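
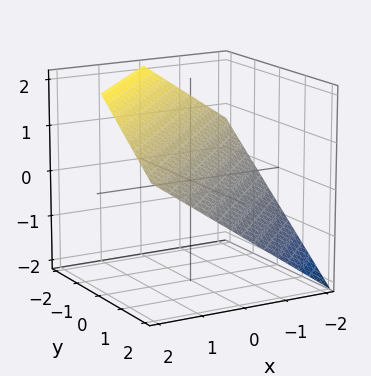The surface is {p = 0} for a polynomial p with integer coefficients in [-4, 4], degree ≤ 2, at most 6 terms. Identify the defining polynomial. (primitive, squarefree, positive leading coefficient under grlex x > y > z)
The degree is 1 — the surface is flat (a plane).
From the visible intercepts: one x-axis crossing is at x = -1; it crosses the y-axis at the gridline y = 1.
The integer polynomial consistent with all of this is the stated p.

2*x - 2*y - 3*z + 2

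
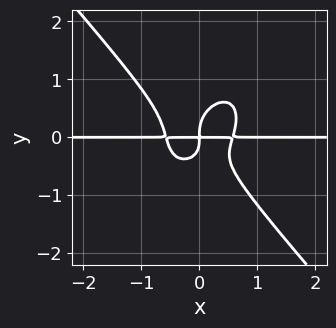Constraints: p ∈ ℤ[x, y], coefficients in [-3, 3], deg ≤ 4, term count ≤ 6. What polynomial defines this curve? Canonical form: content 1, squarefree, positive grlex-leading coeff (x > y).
deg p = 4.
Reading off the gridlines: every point of the x-axis in the box is on the curve.
Putting this together gives p.

3*x^3*y + 2*y^4 - x*y^2 - x*y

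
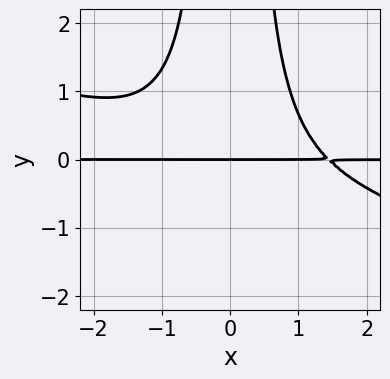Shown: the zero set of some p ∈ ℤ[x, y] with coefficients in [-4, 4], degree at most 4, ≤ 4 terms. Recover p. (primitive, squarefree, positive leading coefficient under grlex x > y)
x^3*y + 3*x^2*y^2 - 3*y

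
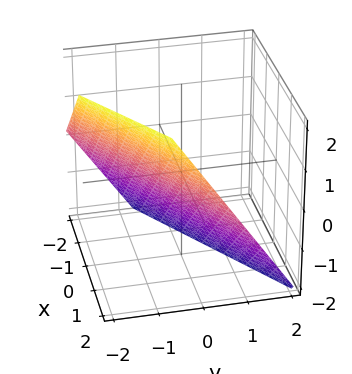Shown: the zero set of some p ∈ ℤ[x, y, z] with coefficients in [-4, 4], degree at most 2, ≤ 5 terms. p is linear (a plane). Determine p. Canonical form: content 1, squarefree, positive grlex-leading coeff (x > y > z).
(a) The degree is 1 — the surface is flat (a plane).
(b) From the visible intercepts: one x-axis crossing is at x = 1; one z-axis crossing is at z = -1.
(c) Putting this together gives p.

2*x - 3*y - 2*z - 2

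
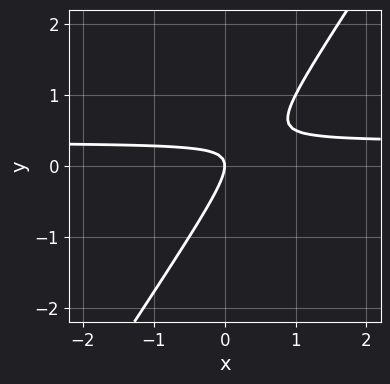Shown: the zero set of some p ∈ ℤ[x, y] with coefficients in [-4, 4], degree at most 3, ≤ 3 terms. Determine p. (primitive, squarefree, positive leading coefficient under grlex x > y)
(a) The degree is 2 — the shape is more complex than any degree-1 curve.
(b) From the visible intercepts: one y-axis crossing is at y = 0; it crosses the x-axis at the gridline x = 0.
(c) The integer polynomial consistent with all of this is the stated p.

3*x*y - 2*y^2 - x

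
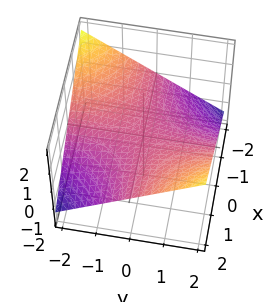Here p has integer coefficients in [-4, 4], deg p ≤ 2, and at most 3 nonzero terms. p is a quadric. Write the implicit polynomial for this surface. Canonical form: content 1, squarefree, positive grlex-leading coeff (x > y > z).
Degree: a saddle surface; a quadric, so deg p = 2.
Against the integer gridlines: the visible y-axis segment lies entirely on the surface; it crosses the z-axis at the gridline z = 0; the visible x-axis segment lies entirely on the surface.
Matching integer coefficients to the picture gives p.

x*y - 3*z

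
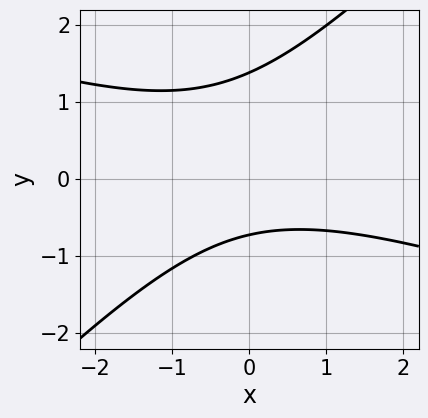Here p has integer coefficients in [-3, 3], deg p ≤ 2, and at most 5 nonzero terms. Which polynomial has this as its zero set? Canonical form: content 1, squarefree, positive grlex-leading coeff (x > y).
x^2 + 2*x*y - 3*y^2 + 2*y + 3

deg p = 2. A generic line meets the curve in up to 2 points.
Against the integer gridlines: no x-intercept at any integer in the box.
Together with the visible shape, these determine p as stated.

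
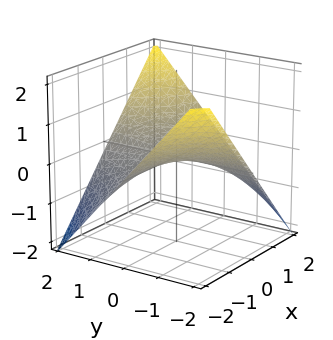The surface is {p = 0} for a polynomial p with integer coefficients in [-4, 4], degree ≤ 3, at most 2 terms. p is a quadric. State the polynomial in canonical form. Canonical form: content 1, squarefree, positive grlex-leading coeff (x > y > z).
The degree is 2 — a saddle surface; a quadric.
Reading off the gridlines: the visible y-axis segment lies entirely on the surface; it crosses the z-axis at the gridline z = 0.
The integer polynomial consistent with all of this is the stated p. Check: (1, 0, 0) on the x-axis lies on the surface, and p(1, 0, 0) = 0. ✓

x*y - 2*z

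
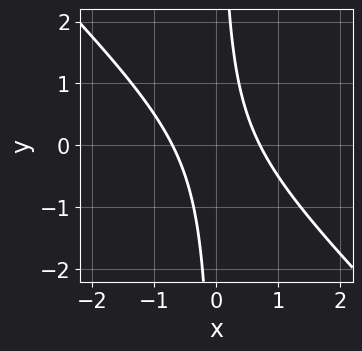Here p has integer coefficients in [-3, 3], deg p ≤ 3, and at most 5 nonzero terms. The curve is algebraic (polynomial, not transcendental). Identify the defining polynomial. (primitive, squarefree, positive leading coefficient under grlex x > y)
2*x^2 + 2*x*y - 1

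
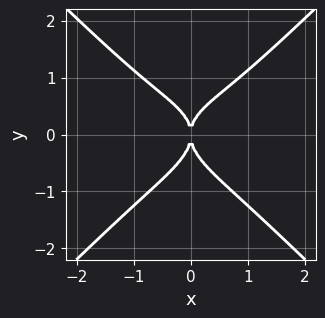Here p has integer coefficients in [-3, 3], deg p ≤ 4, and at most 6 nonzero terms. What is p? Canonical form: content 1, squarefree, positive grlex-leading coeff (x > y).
3*x^4 - 3*y^4 - x^2*y + 3*x^2

First, the degree is 4 — the shape is more complex than any degree-3 curve.
Next, symmetries: the x ↦ −x reflection is a symmetry, so x appears only in even powers.
Then, from the visible intercepts: it meets the y-axis at y = 0 (among the integer gridlines); it meets the x-axis at x = 0 (among the integer gridlines).
Finally, these observations pin down the coefficients.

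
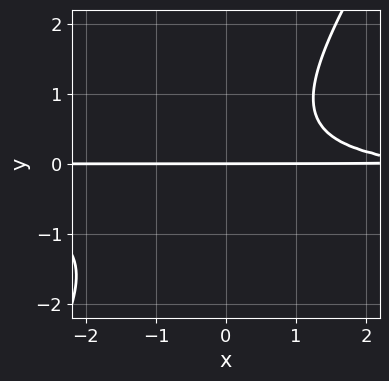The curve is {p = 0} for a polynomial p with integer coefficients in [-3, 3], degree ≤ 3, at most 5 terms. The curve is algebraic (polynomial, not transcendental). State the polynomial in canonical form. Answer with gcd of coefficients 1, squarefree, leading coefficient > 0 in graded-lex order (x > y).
3*x*y^2 - 2*y^3 + x*y - 3*y

1. deg p = 3.
2. Against the integer gridlines: the visible x-axis segment lies entirely on the curve; one y-axis crossing is at y = 0.
3. Assembling these constraints gives the stated polynomial.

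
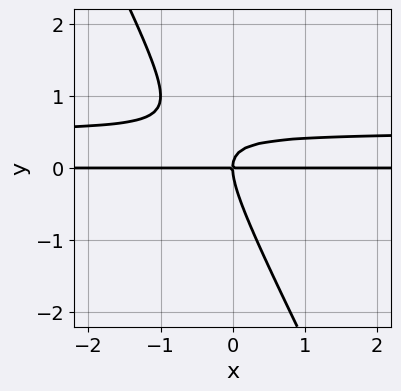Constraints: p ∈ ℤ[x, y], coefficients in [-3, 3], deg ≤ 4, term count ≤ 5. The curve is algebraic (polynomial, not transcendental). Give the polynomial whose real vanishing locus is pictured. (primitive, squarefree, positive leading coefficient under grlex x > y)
2*x*y^2 + y^3 - x*y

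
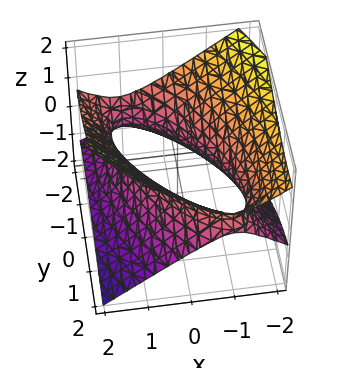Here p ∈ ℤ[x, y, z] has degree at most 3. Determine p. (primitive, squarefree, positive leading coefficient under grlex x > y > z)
2*x^2 + 2*x*y + y^2 + y*z - 3*z^2 - 2

First, the degree is 2 — the shape is more complex than any degree-1 surface.
Next, observable constraints: no z-intercept at any integer in the box; the x-axis gridline crossings are at x ∈ {-1, 1}.
Finally, the integer polynomial consistent with all of this is the stated p.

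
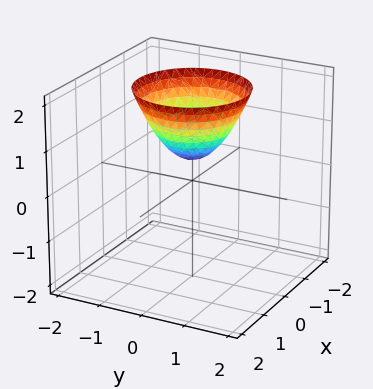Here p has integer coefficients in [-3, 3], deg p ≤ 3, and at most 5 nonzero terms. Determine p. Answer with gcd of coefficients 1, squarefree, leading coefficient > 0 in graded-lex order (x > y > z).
(a) The degree is 2 — no degree-1 surface has this shape.
(b) By symmetry, the z-axis is an axis of rotation, so x and y enter only as x² + y².
(c) Against the integer gridlines: the surface avoids every integer y-axis point in the box; a circular section at z = 1 has radius between 0 and 1; no x-intercept at any integer in the box.
(d) Putting this together gives p.

2*x^2 + 2*y^2 - 2*z + 1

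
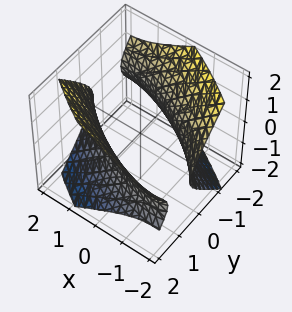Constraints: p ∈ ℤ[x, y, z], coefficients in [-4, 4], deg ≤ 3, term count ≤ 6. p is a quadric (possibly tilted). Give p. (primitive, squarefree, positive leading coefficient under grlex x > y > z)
First, there are 2 components. They look like related sheets of one shape, so recover p as a whole.
Next, deg p = 2. No degree-1 surface has this shape.
Next, from the axis intercepts and sections: it misses every integer gridline on the z-axis.
Finally, the integer polynomial consistent with all of this is the stated p.

x^2 + 2*x*y + 2*y^2 - 2*z^2 - 3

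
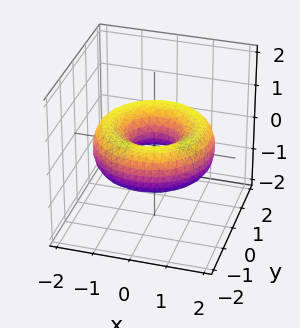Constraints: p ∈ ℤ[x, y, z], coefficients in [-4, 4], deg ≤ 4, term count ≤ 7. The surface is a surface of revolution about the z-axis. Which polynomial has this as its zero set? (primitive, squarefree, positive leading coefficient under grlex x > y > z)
x^4 + 2*x^2*y^2 + y^4 - 3*x^2 - 3*y^2 + 3*z^2 + 1

deg p = 4. No degree-3 surface has this shape.
Symmetry: every cross-section ⟂ z is a circle, so x, y appear only via x² + y².
Reading off the gridlines: it misses every integer gridline on the z-axis; a circular section at z = 0 has radius between 0 and 1.
Solving for integer coefficients yields p as stated.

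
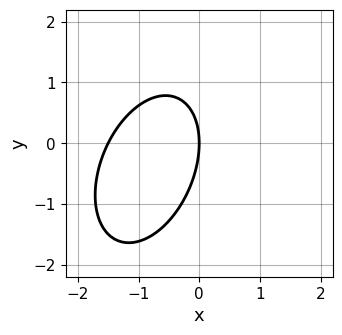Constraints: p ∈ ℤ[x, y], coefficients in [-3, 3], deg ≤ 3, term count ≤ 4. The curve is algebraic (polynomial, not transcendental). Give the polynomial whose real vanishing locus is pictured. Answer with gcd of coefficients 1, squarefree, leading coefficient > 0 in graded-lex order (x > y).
2*x^2 - x*y + y^2 + 3*x

1. Degree: the shape is more complex than any degree-1 curve, so deg p = 2.
2. From the visible intercepts: one x-axis crossing is at x = 0; one y-axis crossing is at y = 0.
3. Matching integer coefficients to the picture gives p.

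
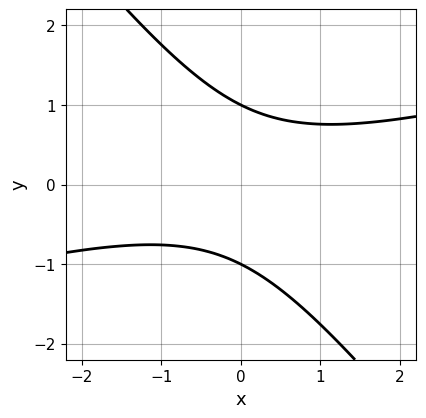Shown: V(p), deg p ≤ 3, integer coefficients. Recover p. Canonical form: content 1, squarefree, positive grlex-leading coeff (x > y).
x^2 - 3*x*y - 3*y^2 + 3

deg p = 2. No degree-1 curve has this shape.
Checking where it meets the axes: among the integer gridlines, it crosses the y-axis at y ∈ {-1, 1}; no x-intercept at any integer in the box.
Putting this together gives p.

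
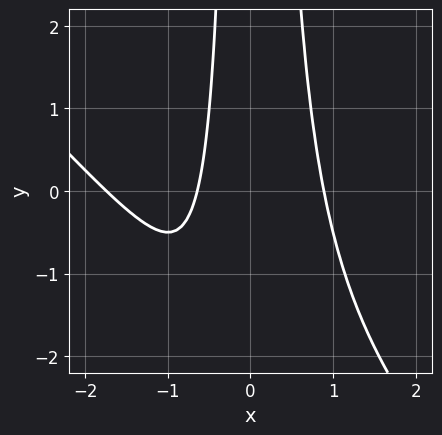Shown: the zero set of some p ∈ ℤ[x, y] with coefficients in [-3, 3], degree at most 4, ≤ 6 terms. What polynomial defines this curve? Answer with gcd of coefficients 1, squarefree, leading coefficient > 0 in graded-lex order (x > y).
1. deg p = 3.
2. Reading off the gridlines: the curve avoids every integer y-axis point in the box.
3. Fitting integer coefficients to these (and the overall shape) gives p.

2*x^3 + 2*x^2*y + 3*x^2 - 2*x - 2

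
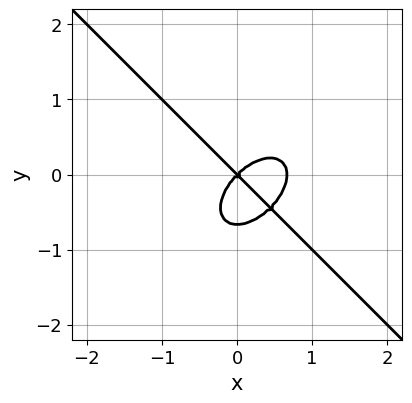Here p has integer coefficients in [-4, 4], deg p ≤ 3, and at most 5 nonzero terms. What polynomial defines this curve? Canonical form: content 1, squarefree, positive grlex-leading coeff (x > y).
3*x^3 + 3*y^3 - 2*x^2 + 2*y^2

1. Degree: a generic line meets the curve in up to 3 points, so deg p = 3.
2. From the visible intercepts: one y-axis crossing is at y = 0; it meets the x-axis at x = 0 (among the integer gridlines).
3. These observations pin down the coefficients.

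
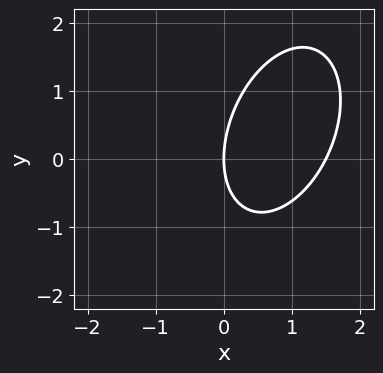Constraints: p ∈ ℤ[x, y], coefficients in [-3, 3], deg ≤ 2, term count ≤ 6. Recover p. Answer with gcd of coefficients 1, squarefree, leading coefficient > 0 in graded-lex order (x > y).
2*x^2 - x*y + y^2 - 3*x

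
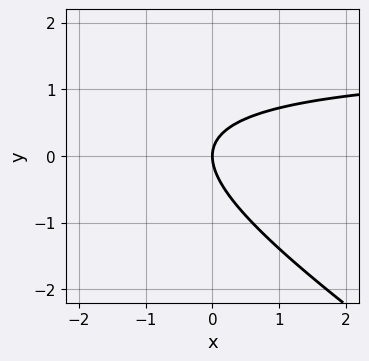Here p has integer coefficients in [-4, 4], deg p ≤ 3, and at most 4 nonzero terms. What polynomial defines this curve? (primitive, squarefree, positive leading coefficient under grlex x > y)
2*x*y + 3*y^2 - 3*x

(a) The degree is 2 — the shape is more complex than any degree-1 curve.
(b) Reading off the gridlines: one y-axis crossing is at y = 0; one x-axis crossing is at x = 0.
(c) Solving for integer coefficients yields p as stated.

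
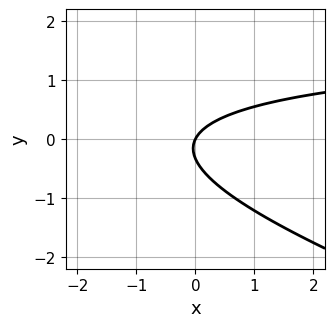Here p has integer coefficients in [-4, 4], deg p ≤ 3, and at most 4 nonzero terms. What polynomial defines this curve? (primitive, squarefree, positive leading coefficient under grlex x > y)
The degree is 2 — a generic line meets the curve in up to 2 points.
From the axis intercepts and sections: it meets the x-axis at x = 0 (among the integer gridlines); it meets the y-axis at y = 0 (among the integer gridlines).
Matching integer coefficients to the picture gives p.

x*y + 3*y^2 - 2*x + y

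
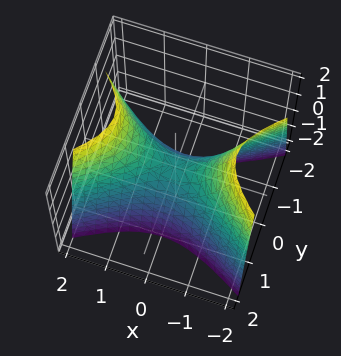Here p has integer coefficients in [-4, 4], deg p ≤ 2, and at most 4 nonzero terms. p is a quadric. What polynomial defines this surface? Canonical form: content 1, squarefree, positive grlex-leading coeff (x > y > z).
x^2 - 2*y^2 - z

deg p = 2.
Symmetries: mirror symmetry x ↦ −x ⇒ only even powers of x; it's symmetric under y → −y, forcing even powers of y.
From the visible intercepts: it meets the x-axis at x = 0 (among the integer gridlines); it crosses the z-axis at the gridline z = 0.
Solving for integer coefficients yields p as stated.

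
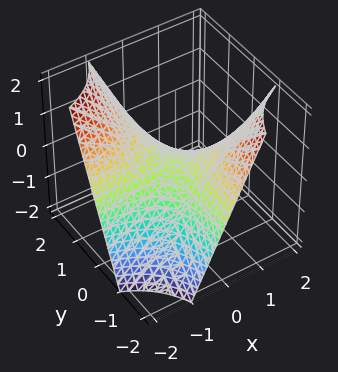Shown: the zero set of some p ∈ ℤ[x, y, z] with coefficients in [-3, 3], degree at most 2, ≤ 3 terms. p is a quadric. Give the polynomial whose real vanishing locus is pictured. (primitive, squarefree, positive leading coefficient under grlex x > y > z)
x*y + z

deg p = 2. A saddle surface; a quadric.
From the axis intercepts and sections: it meets the z-axis at z = 0 (among the integer gridlines); the visible x-axis segment lies entirely on the surface; the visible y-axis segment lies entirely on the surface.
The integer polynomial consistent with all of this is the stated p.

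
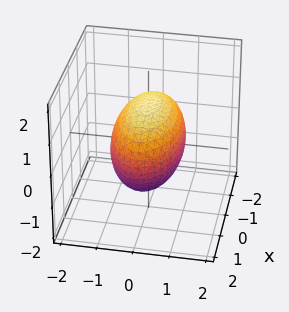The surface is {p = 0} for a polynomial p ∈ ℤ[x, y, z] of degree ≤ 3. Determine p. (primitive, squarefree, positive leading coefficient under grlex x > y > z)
(a) Degree: bounded and convex; a quadric, so deg p = 2.
(b) Symmetries: mirror symmetry z ↦ −z ⇒ only even powers of z; mirror symmetry x ↦ −x ⇒ only even powers of x; the y ↦ −y reflection is a symmetry, so y appears only in even powers.
(c) Reading off the gridlines: the y-axis gridline crossings are at y ∈ {-1, 1}.
(d) These observations pin down the coefficients.

x^2 + 3*y^2 + 2*z^2 - 3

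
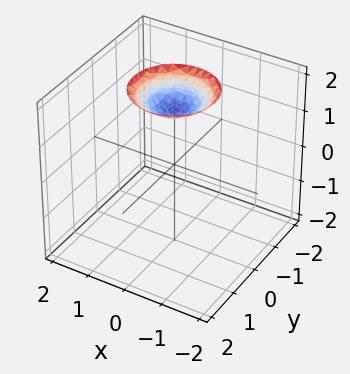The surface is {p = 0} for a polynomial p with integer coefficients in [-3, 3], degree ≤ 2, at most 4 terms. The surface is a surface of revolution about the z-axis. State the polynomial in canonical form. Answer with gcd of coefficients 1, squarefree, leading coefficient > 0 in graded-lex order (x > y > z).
1. Degree: no degree-1 surface has this shape, so deg p = 2.
2. Symmetries: rotational symmetry about the z-axis ⇒ p depends on x, y only through x² + y².
3. Observable constraints: it misses every integer gridline on the x-axis; it misses every integer gridline on the y-axis; a circular section at z = 2 has radius exactly 1.
4. These observations pin down the coefficients.

x^2 + y^2 - 2*z + 3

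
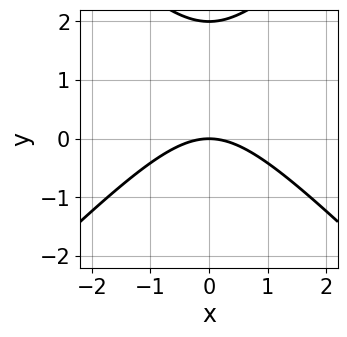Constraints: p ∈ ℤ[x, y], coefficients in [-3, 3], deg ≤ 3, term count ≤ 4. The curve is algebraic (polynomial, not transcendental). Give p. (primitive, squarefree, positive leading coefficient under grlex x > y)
x^2 - y^2 + 2*y

(a) deg p = 2. A generic line meets the curve in up to 2 points.
(b) Symmetries: the x ↦ −x reflection is a symmetry, so x appears only in even powers.
(c) Observable constraints: it crosses the x-axis at the gridline x = 0; the y-axis gridline crossings are at y ∈ {0, 2}.
(d) Putting this together gives p.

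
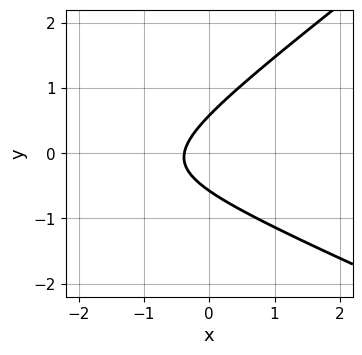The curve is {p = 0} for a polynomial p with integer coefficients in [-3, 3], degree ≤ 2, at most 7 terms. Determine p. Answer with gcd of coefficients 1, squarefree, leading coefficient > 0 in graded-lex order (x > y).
x^2 + x*y - 3*y^2 + 3*x + 1

The degree is 2 — the shape is more complex than any degree-1 curve.
Solving for integer coefficients yields p as stated.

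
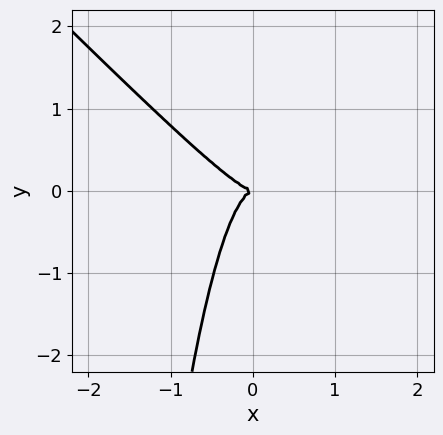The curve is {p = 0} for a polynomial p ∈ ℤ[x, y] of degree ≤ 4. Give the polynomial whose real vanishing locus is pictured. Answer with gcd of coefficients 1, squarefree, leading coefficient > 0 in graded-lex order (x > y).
First, degree: no degree-2 curve has this shape, so deg p = 3.
Next, against the integer gridlines: it meets the x-axis at x = 0 (among the integer gridlines); it crosses the y-axis at the gridline y = 0.
Finally, together with the visible shape, these determine p as stated.

3*x^3 + 3*x^2*y + y^2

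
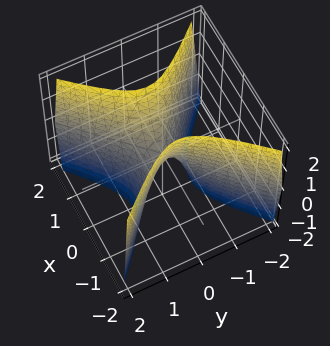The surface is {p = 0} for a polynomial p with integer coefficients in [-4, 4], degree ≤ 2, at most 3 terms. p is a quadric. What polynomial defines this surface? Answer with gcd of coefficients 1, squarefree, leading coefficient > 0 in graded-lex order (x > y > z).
3*x^2 - 3*y^2 - z

1. deg p = 2.
2. Symmetries: mirror symmetry y ↦ −y ⇒ only even powers of y; it's symmetric under x → −x, forcing even powers of x.
3. Checking where it meets the axes: it meets the x-axis at x = 0 (among the integer gridlines); one z-axis crossing is at z = 0; it crosses the y-axis at the gridline y = 0.
4. Fitting integer coefficients to these (and the overall shape) gives p.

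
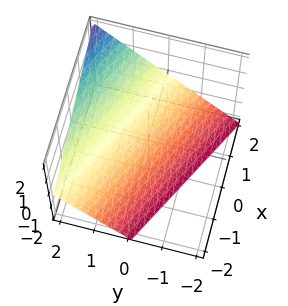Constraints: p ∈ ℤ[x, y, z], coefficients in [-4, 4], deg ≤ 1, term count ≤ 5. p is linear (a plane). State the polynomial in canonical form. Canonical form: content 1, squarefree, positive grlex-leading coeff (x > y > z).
The degree is 1 — every cross-section is a straight line — this is a plane.
Against the integer gridlines: one z-axis crossing is at z = -1; it meets the x-axis at x = 2 (among the integer gridlines); one y-axis crossing is at y = 1.
Together with the visible shape, these determine p as stated.

x + 2*y - 2*z - 2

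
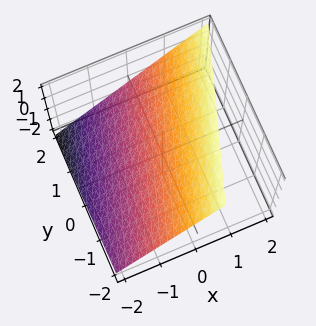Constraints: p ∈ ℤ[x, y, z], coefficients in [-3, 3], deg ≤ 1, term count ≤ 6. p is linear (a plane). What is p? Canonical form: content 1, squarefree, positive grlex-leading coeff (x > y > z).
Degree: every cross-section is a straight line — this is a plane, so deg p = 1.
From the visible intercepts: one y-axis crossing is at y = 2.
Putting this together gives p.

3*x - y - 3*z + 2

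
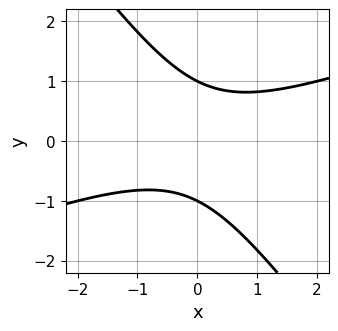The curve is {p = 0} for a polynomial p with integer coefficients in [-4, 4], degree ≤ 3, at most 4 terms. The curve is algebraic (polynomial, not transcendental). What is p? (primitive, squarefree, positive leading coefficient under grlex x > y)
deg p = 2.
Reading off the gridlines: it misses every integer gridline on the x-axis; among the integer gridlines, it crosses the y-axis at y ∈ {-1, 1}.
Solving for integer coefficients yields p as stated.

x^2 - 2*x*y - 2*y^2 + 2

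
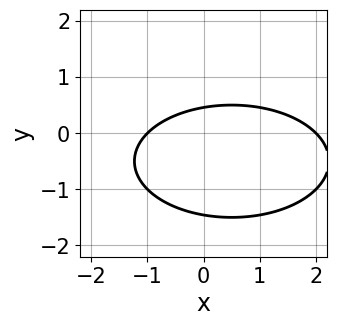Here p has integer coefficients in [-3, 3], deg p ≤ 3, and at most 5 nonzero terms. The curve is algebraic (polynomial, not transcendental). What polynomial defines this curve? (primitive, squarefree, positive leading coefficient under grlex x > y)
x^2 + 3*y^2 - x + 3*y - 2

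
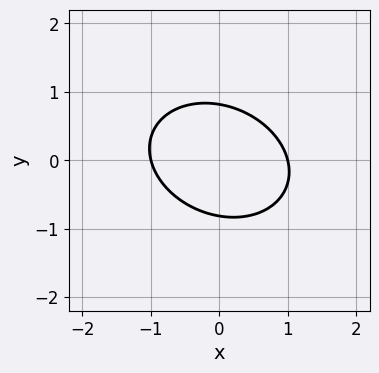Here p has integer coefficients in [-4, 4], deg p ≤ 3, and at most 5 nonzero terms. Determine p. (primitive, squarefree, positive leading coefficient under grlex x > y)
2*x^2 + x*y + 3*y^2 - 2

deg p = 2. No degree-1 curve has this shape.
Observable constraints: among the integer gridlines, it crosses the x-axis at x ∈ {-1, 1}.
Matching integer coefficients to the picture gives p.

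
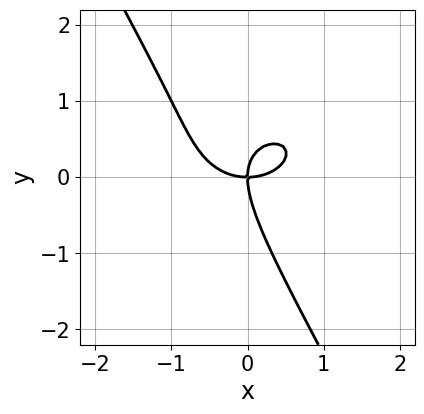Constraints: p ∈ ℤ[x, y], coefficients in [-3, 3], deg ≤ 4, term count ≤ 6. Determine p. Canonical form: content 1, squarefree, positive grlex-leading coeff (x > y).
2*x^3 + 3*x*y^2 + 2*y^3 - 3*x*y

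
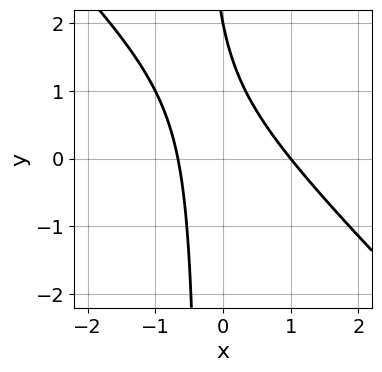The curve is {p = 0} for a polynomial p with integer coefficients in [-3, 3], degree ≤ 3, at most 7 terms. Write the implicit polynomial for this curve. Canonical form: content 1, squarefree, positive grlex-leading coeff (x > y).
(a) Degree: the shape is more complex than any degree-1 curve, so deg p = 2.
(b) Checking where it meets the axes: it crosses the y-axis at the gridline y = 2; it crosses the x-axis at the gridline x = 1.
(c) The integer polynomial consistent with all of this is the stated p.

3*x^2 + 3*x*y - x + y - 2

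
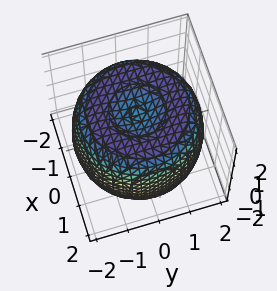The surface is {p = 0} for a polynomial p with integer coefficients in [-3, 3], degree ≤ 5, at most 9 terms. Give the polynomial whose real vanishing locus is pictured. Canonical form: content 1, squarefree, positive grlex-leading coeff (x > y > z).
x^4 + 2*x^2*y^2 + y^4 - 3*x^2 - 3*y^2 + 2*z^2 - 3

1. Degree: no degree-3 surface has this shape, so deg p = 4.
2. Symmetries: rotational symmetry about the z-axis ⇒ p depends on x, y only through x² + y².
3. Against the integer gridlines: a circular section at z = 0 has radius between 1 and 2.
4. Putting this together gives p.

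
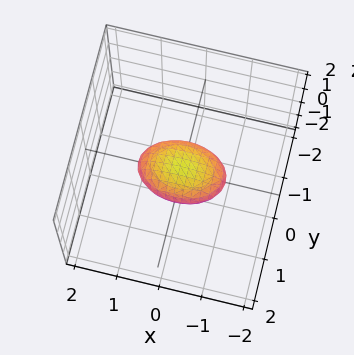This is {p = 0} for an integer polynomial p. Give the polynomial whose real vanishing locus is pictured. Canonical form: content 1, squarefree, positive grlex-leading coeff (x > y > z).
x^2 + 2*y^2 + 3*z^2 - 1

(a) The degree is 2 — a closed, bounded, convex surface; a quadric.
(b) Symmetries: mirror symmetry z ↦ −z ⇒ only even powers of z; it's symmetric under y → −y, forcing even powers of y; the x ↦ −x reflection is a symmetry, so x appears only in even powers.
(c) Checking where it meets the axes: among the integer gridlines, it crosses the x-axis at x ∈ {-1, 1}.
(d) Matching integer coefficients to the picture gives p.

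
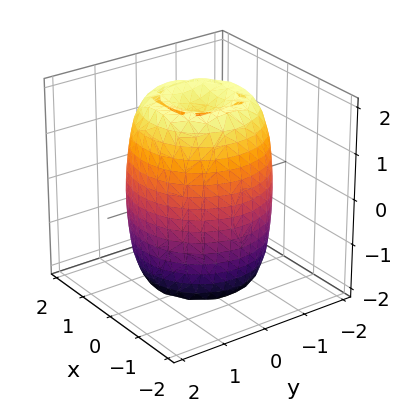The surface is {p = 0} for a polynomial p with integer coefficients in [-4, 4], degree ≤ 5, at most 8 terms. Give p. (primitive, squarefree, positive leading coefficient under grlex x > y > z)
1. deg p = 4. A generic line meets the surface in up to 4 points.
2. Symmetries: every cross-section ⟂ z is a circle, so x, y appear only via x² + y².
3. From the axis intercepts and sections: a circular section at z = 0 has radius between 1 and 2.
4. Putting this together gives p.

2*x^4 + 4*x^2*y^2 + 2*y^4 - 3*x^2 - 3*y^2 + z^2 - 3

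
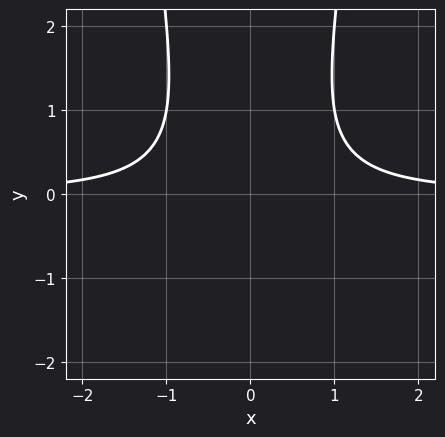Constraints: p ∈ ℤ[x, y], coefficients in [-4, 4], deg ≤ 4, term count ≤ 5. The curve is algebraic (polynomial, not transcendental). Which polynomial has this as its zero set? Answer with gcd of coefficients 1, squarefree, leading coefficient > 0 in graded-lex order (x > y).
deg p = 3. The shape is more complex than any degree-2 curve.
Symmetries: mirror symmetry x ↦ −x ⇒ only even powers of x.
Reading off the gridlines: the curve avoids every integer y-axis point in the box; no x-intercept at any integer in the box.
Putting this together gives p.

3*x^2*y - y^2 - 2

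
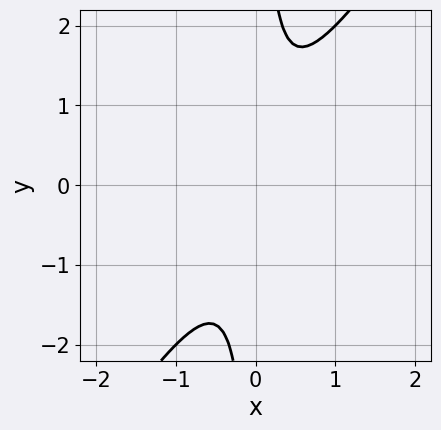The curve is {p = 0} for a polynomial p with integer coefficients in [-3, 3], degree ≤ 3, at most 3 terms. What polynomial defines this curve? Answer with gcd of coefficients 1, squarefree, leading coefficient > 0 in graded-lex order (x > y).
3*x^2 - 2*x*y + 1

(a) deg p = 2. The shape is more complex than any degree-1 curve.
(b) Reading off the gridlines: the curve avoids every integer x-axis point in the box; the curve avoids every integer y-axis point in the box.
(c) Fitting integer coefficients to these (and the overall shape) gives p.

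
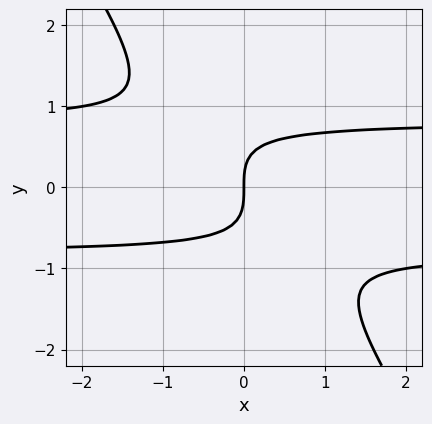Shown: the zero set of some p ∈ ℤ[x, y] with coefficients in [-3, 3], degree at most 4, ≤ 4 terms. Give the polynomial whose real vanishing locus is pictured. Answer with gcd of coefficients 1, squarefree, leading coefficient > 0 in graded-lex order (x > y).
(a) Degree: no degree-2 curve has this shape, so deg p = 3.
(b) Reading off the gridlines: it crosses the x-axis at the gridline x = 0; one y-axis crossing is at y = 0.
(c) Matching integer coefficients to the picture gives p.

3*x*y^2 + 2*y^3 - 2*x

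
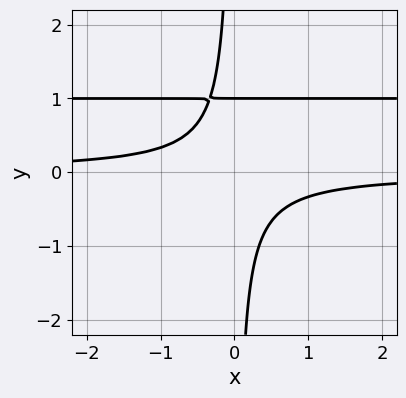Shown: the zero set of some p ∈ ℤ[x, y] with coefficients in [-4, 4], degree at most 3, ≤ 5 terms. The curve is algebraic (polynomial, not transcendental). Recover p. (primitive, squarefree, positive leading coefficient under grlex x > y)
First, degree: the shape is more complex than any degree-2 curve, so deg p = 3.
Then, reading off the gridlines: the curve avoids every integer x-axis point in the box; it meets the y-axis at y = 1 (among the integer gridlines).
Finally, putting this together gives p.

3*x*y^2 - 3*x*y + y - 1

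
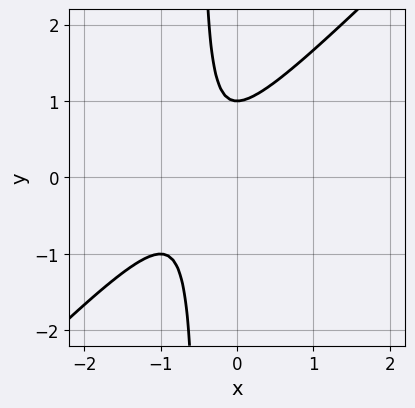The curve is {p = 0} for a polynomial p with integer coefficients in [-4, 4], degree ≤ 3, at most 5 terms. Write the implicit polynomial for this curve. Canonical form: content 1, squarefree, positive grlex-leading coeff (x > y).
2*x^2 - 2*x*y + 2*x - y + 1

1. Degree: a generic line meets the curve in up to 2 points, so deg p = 2.
2. Reading off the gridlines: no x-intercept at any integer in the box; it meets the y-axis at y = 1 (among the integer gridlines).
3. Assembling these constraints gives the stated polynomial.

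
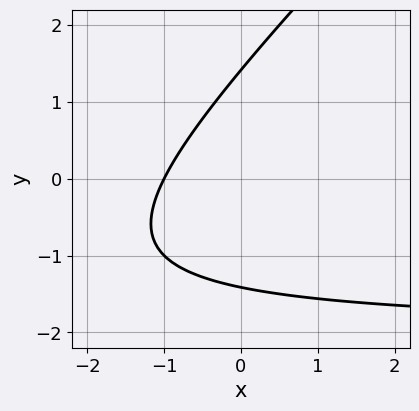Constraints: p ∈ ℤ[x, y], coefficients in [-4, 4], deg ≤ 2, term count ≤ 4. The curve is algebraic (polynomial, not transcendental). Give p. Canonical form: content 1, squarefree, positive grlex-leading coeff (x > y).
x*y - y^2 + 2*x + 2

1. Degree: a generic line meets the curve in up to 2 points, so deg p = 2.
2. Against the integer gridlines: one x-axis crossing is at x = -1.
3. Fitting integer coefficients to these (and the overall shape) gives p.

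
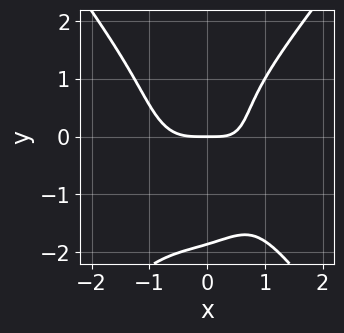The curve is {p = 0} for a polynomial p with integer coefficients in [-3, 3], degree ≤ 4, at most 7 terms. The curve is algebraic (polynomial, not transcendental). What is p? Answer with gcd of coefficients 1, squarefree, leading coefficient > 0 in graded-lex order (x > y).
(a) deg p = 4. No degree-3 curve has this shape.
(b) From the visible intercepts: it meets the x-axis at x = 0 (among the integer gridlines); one y-axis crossing is at y = 0.
(c) Together with the visible shape, these determine p as stated.

3*x^4 - y^4 - y^3 + 2*x*y - 3*y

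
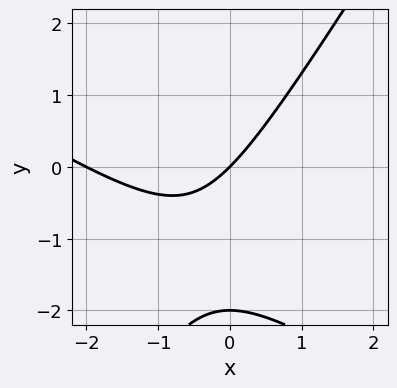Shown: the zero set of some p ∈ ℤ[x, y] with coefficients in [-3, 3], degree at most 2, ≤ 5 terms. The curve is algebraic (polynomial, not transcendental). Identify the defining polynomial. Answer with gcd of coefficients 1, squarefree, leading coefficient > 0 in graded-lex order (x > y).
x^2 + x*y - y^2 + 2*x - 2*y

(a) deg p = 2. The shape is more complex than any degree-1 curve.
(b) Observable constraints: the x-axis gridline crossings are at x ∈ {-2, 0}; among the integer gridlines, it crosses the y-axis at y ∈ {-2, 0}.
(c) Solving for integer coefficients yields p as stated.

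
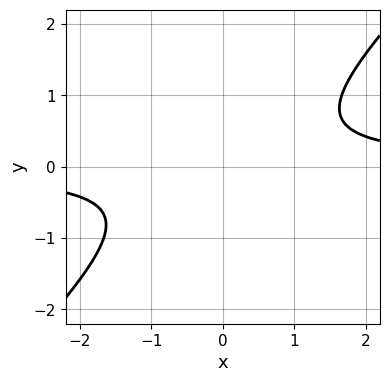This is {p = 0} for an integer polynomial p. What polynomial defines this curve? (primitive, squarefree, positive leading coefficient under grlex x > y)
3*x*y - 3*y^2 - 2

deg p = 2. The shape is more complex than any degree-1 curve.
Against the integer gridlines: it misses every integer gridline on the y-axis; no x-intercept at any integer in the box.
These observations pin down the coefficients.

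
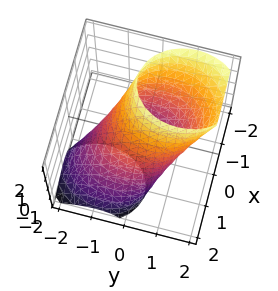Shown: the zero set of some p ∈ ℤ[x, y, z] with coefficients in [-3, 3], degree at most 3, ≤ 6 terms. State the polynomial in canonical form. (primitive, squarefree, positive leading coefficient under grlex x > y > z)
(a) Degree: a generic line meets the surface in up to 2 points, so deg p = 2.
(b) From the axis intercepts and sections: the x-axis gridline crossings are at x ∈ {-1, 1}.
(c) Fitting integer coefficients to these (and the overall shape) gives p.

3*x^2 + 3*x*z + 2*y^2 - 2*y*z + z^2 - 3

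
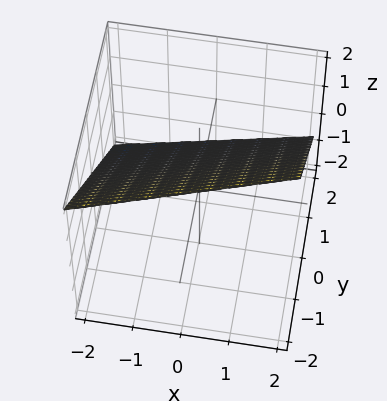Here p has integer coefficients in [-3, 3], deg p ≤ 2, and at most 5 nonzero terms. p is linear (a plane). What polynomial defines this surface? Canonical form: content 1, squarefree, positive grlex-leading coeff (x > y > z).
1. Degree: every cross-section is a straight line — this is a plane, so deg p = 1.
2. Reading off the gridlines: one x-axis crossing is at x = -2.
3. Solving for integer coefficients yields p as stated.

x - 3*y - 3*z + 2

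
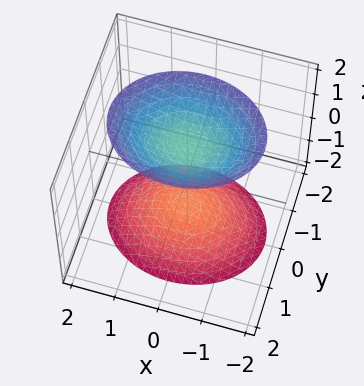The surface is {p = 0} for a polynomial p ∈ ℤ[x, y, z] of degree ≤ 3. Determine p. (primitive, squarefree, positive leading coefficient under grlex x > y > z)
First, the picture has 2 separate pieces.
Next, deg p = 2.
Next, symmetries: it's symmetric under x → −x, forcing even powers of x; mirror symmetry z ↦ −z ⇒ only even powers of z; it's symmetric under y → −y, forcing even powers of y.
Next, checking where it meets the axes: no x-intercept at any integer in the box; the surface avoids every integer y-axis point in the box.
Finally, solving for integer coefficients yields p as stated.

2*x^2 + 3*y^2 - 2*z^2 + 3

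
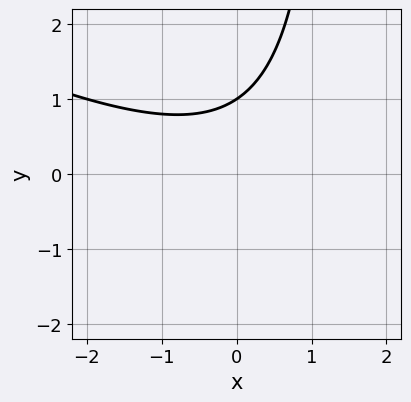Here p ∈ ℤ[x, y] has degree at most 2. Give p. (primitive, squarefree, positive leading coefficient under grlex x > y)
(a) Degree: no degree-1 curve has this shape, so deg p = 2.
(b) Checking where it meets the axes: the curve avoids every integer x-axis point in the box; it crosses the y-axis at the gridline y = 1.
(c) The integer polynomial consistent with all of this is the stated p.

x^2 + 2*x*y - 3*y + 3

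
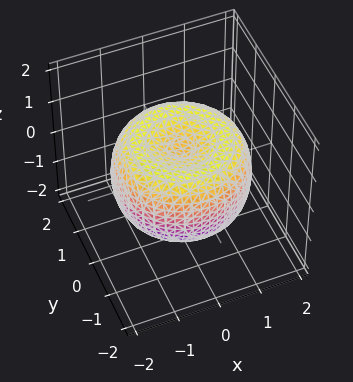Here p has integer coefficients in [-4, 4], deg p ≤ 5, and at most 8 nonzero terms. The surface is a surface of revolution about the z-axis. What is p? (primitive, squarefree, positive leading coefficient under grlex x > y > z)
1. Degree: a generic line meets the surface in up to 4 points, so deg p = 4.
2. By symmetry, the z-axis is an axis of rotation, so x and y enter only as x² + y².
3. Against the integer gridlines: a circular section at z = -1 has radius exactly 1.
4. These observations pin down the coefficients.

x^4 + 2*x^2*y^2 + y^4 - 2*x^2 - 2*y^2 + 2*z^2 - 1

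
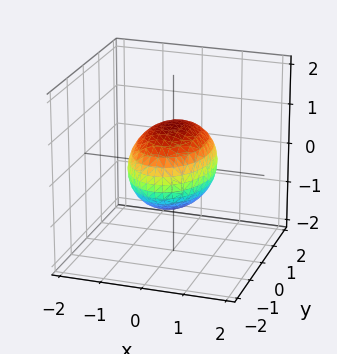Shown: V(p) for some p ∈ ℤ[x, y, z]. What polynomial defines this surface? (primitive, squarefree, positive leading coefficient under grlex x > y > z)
1. The degree is 2 — bounded and convex; a quadric.
2. Symmetries: it's symmetric under y → −y, forcing even powers of y; the z ↦ −z reflection is a symmetry, so z appears only in even powers; it's symmetric under x → −x, forcing even powers of x.
3. Against the integer gridlines: the x-axis gridline crossings are at x ∈ {-1, 1}; among the integer gridlines, it crosses the z-axis at z ∈ {-1, 1}.
4. Solving for integer coefficients yields p as stated.

2*x^2 + y^2 + 2*z^2 - 2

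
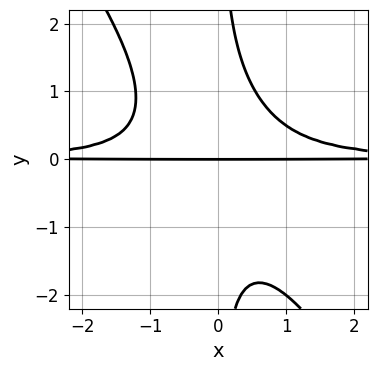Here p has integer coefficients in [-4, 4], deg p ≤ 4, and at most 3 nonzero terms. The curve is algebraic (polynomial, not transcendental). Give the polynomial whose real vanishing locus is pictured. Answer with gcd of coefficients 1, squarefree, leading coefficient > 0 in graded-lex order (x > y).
3*x^2*y^2 + 2*x*y^3 - 2*y

First, deg p = 4. The shape is more complex than any degree-3 curve.
Next, reading off the gridlines: the visible x-axis segment lies entirely on the curve; one y-axis crossing is at y = 0.
Finally, solving for integer coefficients yields p as stated.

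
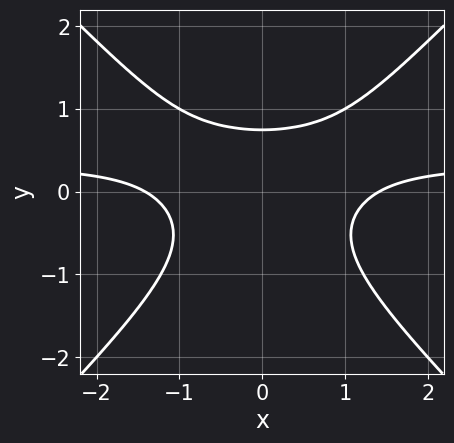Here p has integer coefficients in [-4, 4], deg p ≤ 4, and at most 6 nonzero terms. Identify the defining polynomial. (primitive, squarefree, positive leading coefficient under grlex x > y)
First, deg p = 3. A generic line meets the curve in up to 3 points.
Then, symmetries: the x ↦ −x reflection is a symmetry, so x appears only in even powers.
Finally, matching integer coefficients to the picture gives p.

3*x^2*y - 3*y^3 - x^2 - y + 2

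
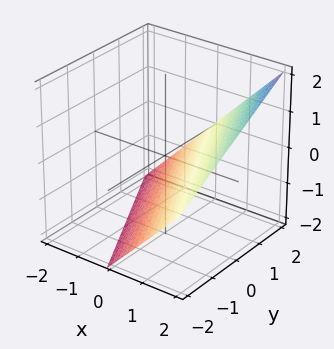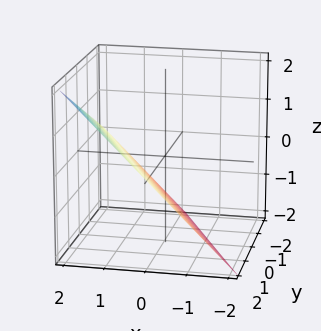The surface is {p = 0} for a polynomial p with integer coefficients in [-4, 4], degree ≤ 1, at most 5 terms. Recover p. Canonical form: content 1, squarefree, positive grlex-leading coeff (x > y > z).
2*x + y - 2*z - 2

First, degree: the surface is flat (a plane), so deg p = 1.
Then, from the axis intercepts and sections: it crosses the x-axis at the gridline x = 1; one y-axis crossing is at y = 2.
Finally, putting this together gives p. Check: (0, 0, -1) on the z-axis lies on the surface, and p(0, 0, -1) = 0. ✓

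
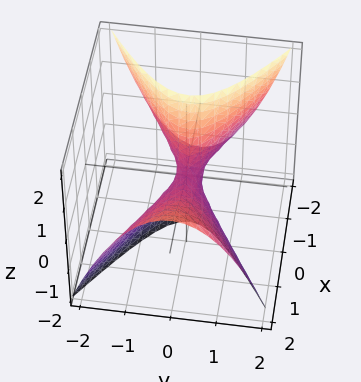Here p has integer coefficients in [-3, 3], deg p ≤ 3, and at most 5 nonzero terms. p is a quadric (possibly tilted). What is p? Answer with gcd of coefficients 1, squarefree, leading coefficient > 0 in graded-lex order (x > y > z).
x^2 - 2*x*z - 3*y^2 - z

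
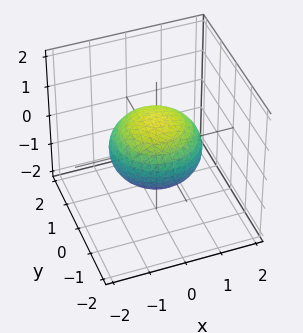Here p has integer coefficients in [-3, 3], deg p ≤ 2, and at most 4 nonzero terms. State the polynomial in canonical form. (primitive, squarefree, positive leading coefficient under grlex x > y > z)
(a) deg p = 2. A closed, bounded, convex surface; a quadric.
(b) Symmetries: it's symmetric under z → −z, forcing even powers of z; the surface is invariant under rotation about z: p = q(x² + y², z).
(c) Observable constraints: a circular section at z = 0 has radius between 1 and 2; the z-axis gridline crossings are at z ∈ {-1, 1}.
(d) The integer polynomial consistent with all of this is the stated p.

2*x^2 + 2*y^2 + 3*z^2 - 3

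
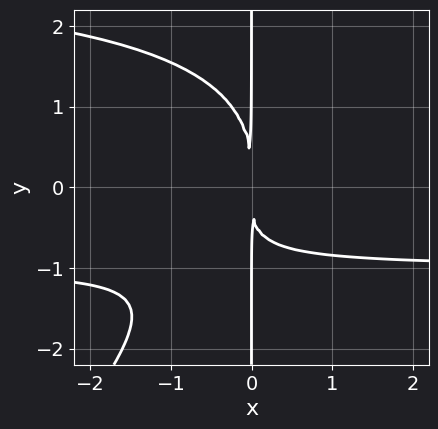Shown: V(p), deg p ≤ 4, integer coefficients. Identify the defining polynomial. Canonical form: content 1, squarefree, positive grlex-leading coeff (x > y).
x^2*y^2 - x*y^3 - 2*x^2*y - 3*x^2

1. Degree: no degree-3 curve has this shape, so deg p = 4.
2. Reading off the gridlines: the visible y-axis segment lies entirely on the curve.
3. Fitting integer coefficients to these (and the overall shape) gives p.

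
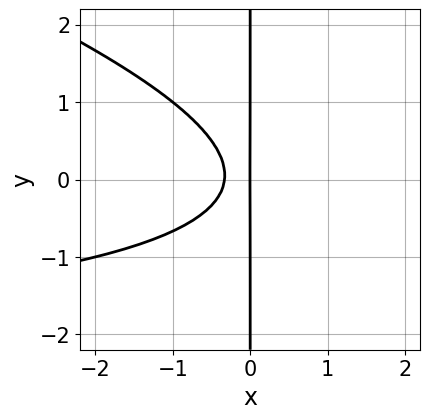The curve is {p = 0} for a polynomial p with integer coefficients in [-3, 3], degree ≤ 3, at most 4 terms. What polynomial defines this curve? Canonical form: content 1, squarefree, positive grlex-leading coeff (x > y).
x^2*y + 3*x*y^2 + 3*x^2 + x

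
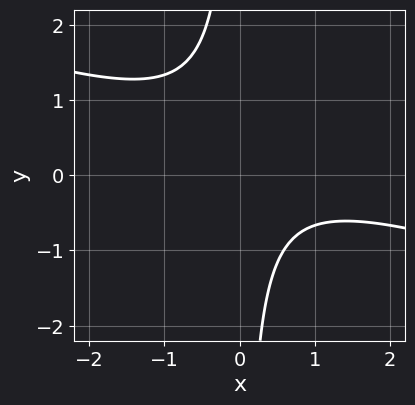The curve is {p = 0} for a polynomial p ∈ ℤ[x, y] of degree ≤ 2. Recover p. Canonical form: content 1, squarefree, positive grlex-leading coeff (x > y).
x^2 + 3*x*y - x + 2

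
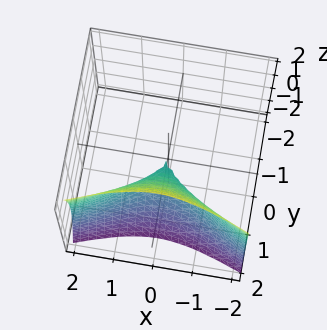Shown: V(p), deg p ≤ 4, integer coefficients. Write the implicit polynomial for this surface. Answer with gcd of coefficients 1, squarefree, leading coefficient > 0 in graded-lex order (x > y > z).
1. Degree: no degree-2 surface has this shape, so deg p = 3.
2. From the visible intercepts: it meets the x-axis at x = 0 (among the integer gridlines); it meets the z-axis at z = 0 (among the integer gridlines); it meets the y-axis at y = 0 (among the integer gridlines).
3. These observations pin down the coefficients.

3*y^3 - 3*x^2 - 2*z^2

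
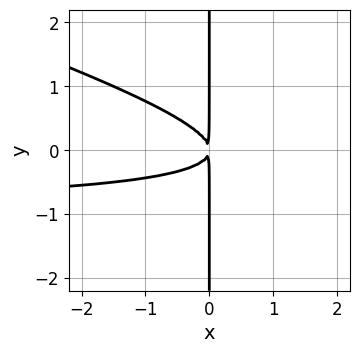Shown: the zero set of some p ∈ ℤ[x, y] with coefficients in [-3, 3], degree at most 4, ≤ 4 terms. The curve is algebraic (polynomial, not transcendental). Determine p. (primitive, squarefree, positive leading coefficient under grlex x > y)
x^2*y + 3*x*y^2 + x^2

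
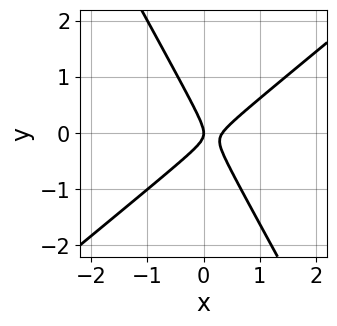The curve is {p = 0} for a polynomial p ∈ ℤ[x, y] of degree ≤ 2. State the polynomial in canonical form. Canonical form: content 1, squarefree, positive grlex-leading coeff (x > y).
3*x^2 - 2*x*y - 2*y^2 - x

(a) The degree is 2 — no degree-1 curve has this shape.
(b) Against the integer gridlines: it crosses the x-axis at the gridline x = 0; one y-axis crossing is at y = 0.
(c) Putting this together gives p.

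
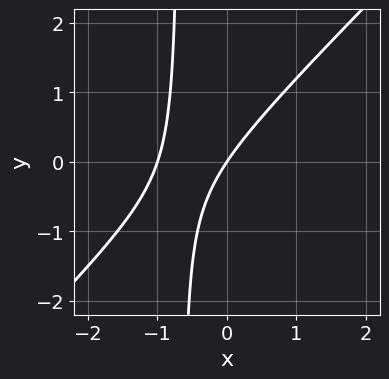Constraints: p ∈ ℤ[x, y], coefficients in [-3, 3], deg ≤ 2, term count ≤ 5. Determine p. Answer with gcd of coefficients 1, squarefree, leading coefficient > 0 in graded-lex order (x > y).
3*x^2 - 3*x*y + 3*x - 2*y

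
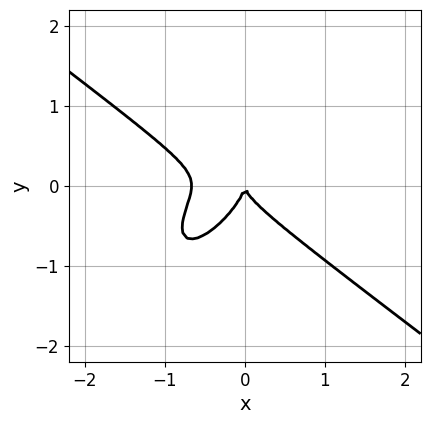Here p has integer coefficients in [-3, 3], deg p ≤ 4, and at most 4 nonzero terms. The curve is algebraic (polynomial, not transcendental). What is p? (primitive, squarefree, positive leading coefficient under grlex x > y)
3*x^3 - 3*x*y^2 + 3*y^3 + 2*x^2

(a) The degree is 3 — a generic line meets the curve in up to 3 points.
(b) Checking where it meets the axes: one y-axis crossing is at y = 0; one x-axis crossing is at x = 0.
(c) Together with the visible shape, these determine p as stated.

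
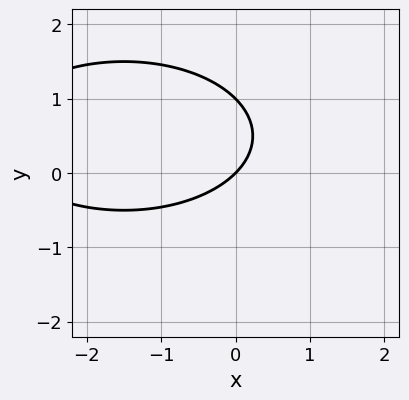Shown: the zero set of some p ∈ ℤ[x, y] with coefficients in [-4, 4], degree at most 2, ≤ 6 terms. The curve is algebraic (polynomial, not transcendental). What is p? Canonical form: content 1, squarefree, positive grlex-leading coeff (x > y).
x^2 + 3*y^2 + 3*x - 3*y

(a) The degree is 2 — a generic line meets the curve in up to 2 points.
(b) Reading off the gridlines: one x-axis crossing is at x = 0; among the integer gridlines, it crosses the y-axis at y ∈ {0, 1}.
(c) Fitting integer coefficients to these (and the overall shape) gives p.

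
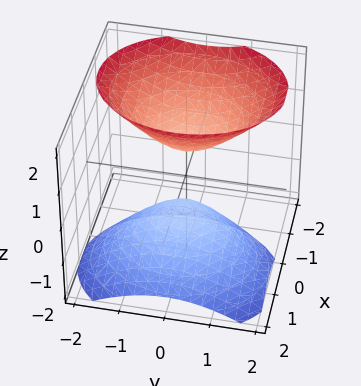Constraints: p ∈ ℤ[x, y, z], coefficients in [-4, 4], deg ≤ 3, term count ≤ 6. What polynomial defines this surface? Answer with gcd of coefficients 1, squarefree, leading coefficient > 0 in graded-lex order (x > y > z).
First, the picture has 2 separate pieces. They look like related sheets of one shape, so recover p as a whole.
Then, deg p = 2. The shape is more complex than any degree-1 surface.
Next, reading off the gridlines: it misses every integer gridline on the y-axis; the surface avoids every integer x-axis point in the box.
Finally, together with the visible shape, these determine p as stated.

3*x^2 + 2*x*z + 2*y^2 - 2*z^2 + 1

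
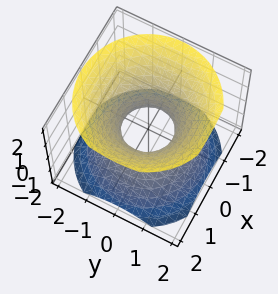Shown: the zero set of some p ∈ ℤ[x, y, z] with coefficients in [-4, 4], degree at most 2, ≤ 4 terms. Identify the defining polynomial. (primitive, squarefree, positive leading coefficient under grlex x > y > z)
First, the degree is 2 — no degree-1 surface has this shape.
Next, symmetries: rotational symmetry about the z-axis ⇒ p depends on x, y only through x² + y².
Then, against the integer gridlines: it misses every integer gridline on the z-axis; a circular section at z = 0 has radius between 0 and 1.
Finally, these observations pin down the coefficients.

3*x^2 + 3*y^2 - 3*z^2 - 2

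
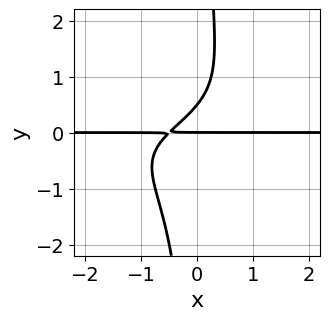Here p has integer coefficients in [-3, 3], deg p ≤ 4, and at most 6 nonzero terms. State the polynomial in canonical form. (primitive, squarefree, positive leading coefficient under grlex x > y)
2*x*y^3 + 2*x*y - 2*y^2 + y

(a) The degree is 4 — a generic line meets the curve in up to 4 points.
(b) Checking where it meets the axes: it meets the y-axis at y = 0 (among the integer gridlines); every point of the x-axis in the box is on the curve.
(c) Assembling these constraints gives the stated polynomial.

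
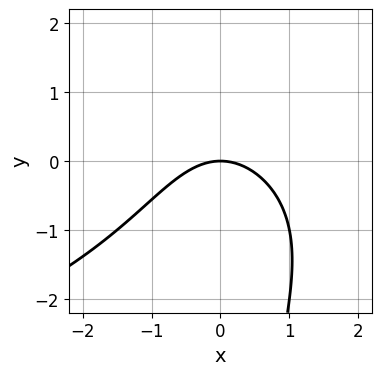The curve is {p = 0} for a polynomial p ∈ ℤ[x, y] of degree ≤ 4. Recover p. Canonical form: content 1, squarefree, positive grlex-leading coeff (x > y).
1. Degree: no degree-2 curve has this shape, so deg p = 3.
2. From the axis intercepts and sections: it crosses the x-axis at the gridline x = 0; one y-axis crossing is at y = 0.
3. These observations pin down the coefficients.

x*y^2 + 2*x^2 + 3*y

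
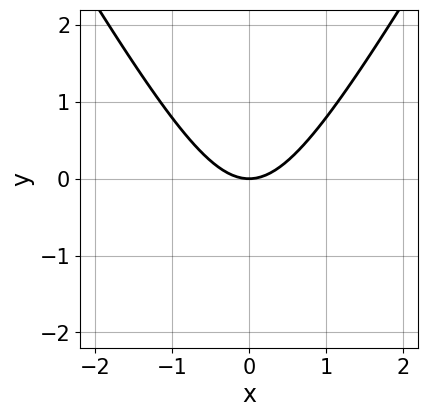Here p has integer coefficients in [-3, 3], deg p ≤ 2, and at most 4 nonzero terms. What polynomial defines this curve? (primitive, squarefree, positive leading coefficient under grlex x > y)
3*x^2 - y^2 - 3*y

First, degree: a generic line meets the curve in up to 2 points, so deg p = 2.
Next, symmetries: the x ↦ −x reflection is a symmetry, so x appears only in even powers.
Next, against the integer gridlines: it meets the x-axis at x = 0 (among the integer gridlines); it crosses the y-axis at the gridline y = 0.
Finally, these observations pin down the coefficients.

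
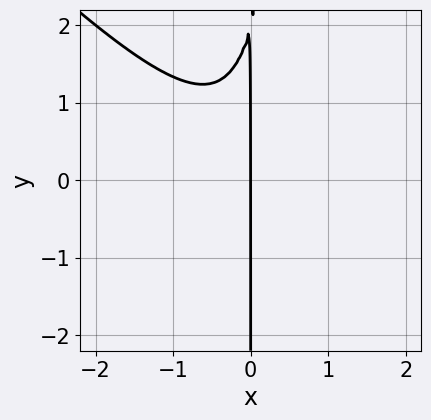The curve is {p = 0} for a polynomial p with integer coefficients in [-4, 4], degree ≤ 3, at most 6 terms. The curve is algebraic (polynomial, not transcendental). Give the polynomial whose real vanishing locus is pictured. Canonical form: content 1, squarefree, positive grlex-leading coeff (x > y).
2*x^3 + 2*x^2*y - x*y + 2*x

First, deg p = 3.
Next, observable constraints: one x-axis crossing is at x = 0; every point of the y-axis in the box is on the curve.
Finally, the integer polynomial consistent with all of this is the stated p.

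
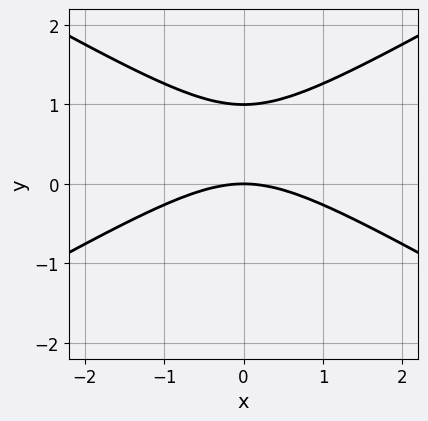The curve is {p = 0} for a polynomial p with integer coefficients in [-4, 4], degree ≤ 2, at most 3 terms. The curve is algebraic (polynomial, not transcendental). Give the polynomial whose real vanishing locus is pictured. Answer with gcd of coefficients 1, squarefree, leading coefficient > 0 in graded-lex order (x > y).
1. Degree: a generic line meets the curve in up to 2 points, so deg p = 2.
2. Symmetries: the x ↦ −x reflection is a symmetry, so x appears only in even powers.
3. From the axis intercepts and sections: it crosses the x-axis at the gridline x = 0; among the integer gridlines, it crosses the y-axis at y ∈ {0, 1}.
4. Solving for integer coefficients yields p as stated.

x^2 - 3*y^2 + 3*y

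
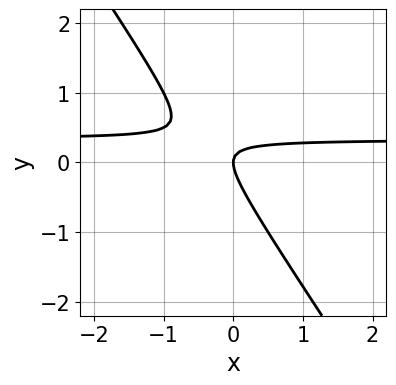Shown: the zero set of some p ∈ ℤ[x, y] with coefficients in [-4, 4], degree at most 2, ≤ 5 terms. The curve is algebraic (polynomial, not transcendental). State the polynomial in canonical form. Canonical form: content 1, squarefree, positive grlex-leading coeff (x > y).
First, deg p = 2. The shape is more complex than any degree-1 curve.
Then, reading off the gridlines: it meets the x-axis at x = 0 (among the integer gridlines); it meets the y-axis at y = 0 (among the integer gridlines).
Finally, putting this together gives p.

3*x*y + 2*y^2 - x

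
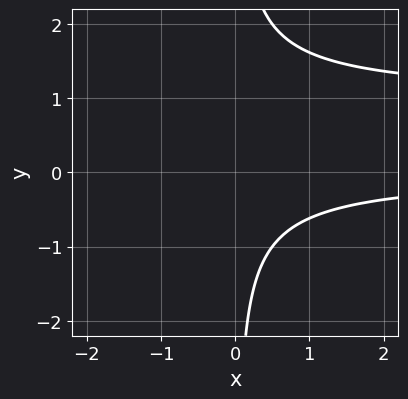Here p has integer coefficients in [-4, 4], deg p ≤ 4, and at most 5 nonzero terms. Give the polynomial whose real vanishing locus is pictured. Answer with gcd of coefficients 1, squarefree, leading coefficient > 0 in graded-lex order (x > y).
x*y^2 - x*y - 1

(a) deg p = 3. The shape is more complex than any degree-2 curve.
(b) Checking where it meets the axes: the curve avoids every integer y-axis point in the box; no x-intercept at any integer in the box.
(c) Solving for integer coefficients yields p as stated.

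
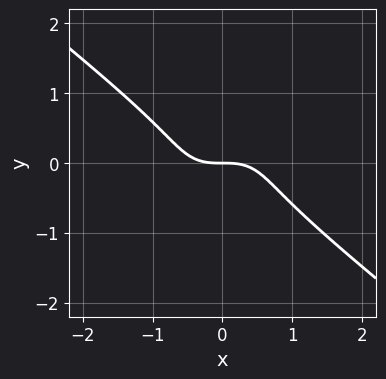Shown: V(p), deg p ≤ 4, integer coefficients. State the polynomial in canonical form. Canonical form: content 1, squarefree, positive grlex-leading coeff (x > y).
x^3 + 2*y^3 + y

1. deg p = 3. The shape is more complex than any degree-2 curve.
2. Reading off the gridlines: one y-axis crossing is at y = 0; it meets the x-axis at x = 0 (among the integer gridlines).
3. Matching integer coefficients to the picture gives p.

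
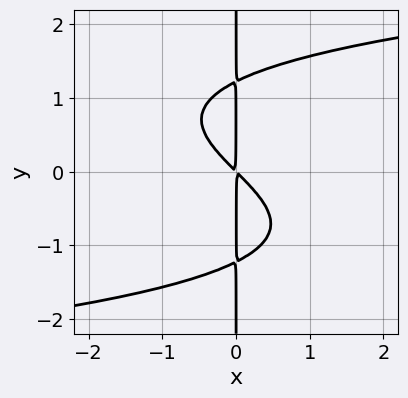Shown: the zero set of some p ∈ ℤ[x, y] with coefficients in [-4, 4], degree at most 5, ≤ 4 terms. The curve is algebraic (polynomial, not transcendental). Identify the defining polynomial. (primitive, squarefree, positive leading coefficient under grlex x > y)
First, deg p = 4.
Then, from the axis intercepts and sections: every point of the y-axis in the box is on the curve.
Finally, putting this together gives p.

2*x*y^3 - 3*x^2 - 3*x*y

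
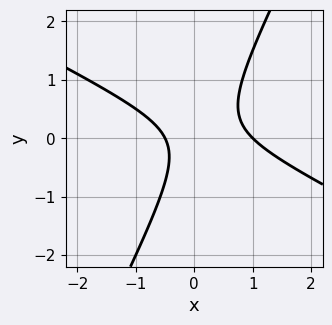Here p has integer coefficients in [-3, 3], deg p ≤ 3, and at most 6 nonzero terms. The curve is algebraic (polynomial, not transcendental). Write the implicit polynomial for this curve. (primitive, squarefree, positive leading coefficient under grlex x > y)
1. Degree: the shape is more complex than any degree-1 curve, so deg p = 2.
2. Reading off the gridlines: the curve avoids every integer y-axis point in the box; one x-axis crossing is at x = 1.
3. Solving for integer coefficients yields p as stated.

2*x^2 + 3*x*y - 2*y^2 - x - 1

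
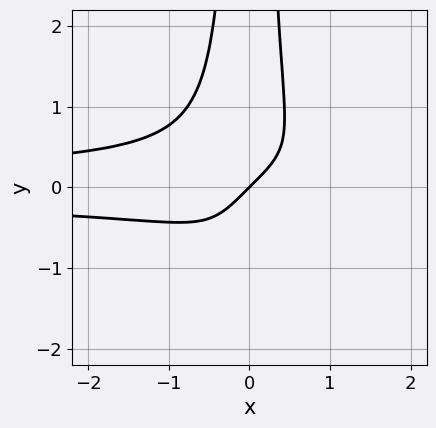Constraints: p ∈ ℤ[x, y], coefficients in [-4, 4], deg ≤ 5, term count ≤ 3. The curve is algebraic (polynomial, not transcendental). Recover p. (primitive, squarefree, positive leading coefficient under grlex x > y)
First, degree: the shape is more complex than any degree-3 curve, so deg p = 4.
Then, checking where it meets the axes: it meets the y-axis at y = 0 (among the integer gridlines); one x-axis crossing is at x = 0.
Finally, putting this together gives p.

3*x^2*y^2 + x - y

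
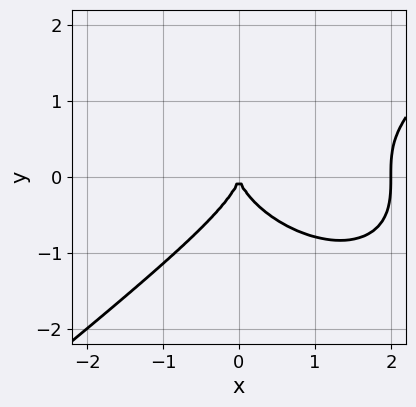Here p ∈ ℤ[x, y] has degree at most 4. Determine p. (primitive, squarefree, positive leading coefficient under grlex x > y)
Degree: no degree-2 curve has this shape, so deg p = 3.
From the axis intercepts and sections: the x-axis gridline crossings are at x ∈ {0, 2}; it meets the y-axis at y = 0 (among the integer gridlines).
Assembling these constraints gives the stated polynomial.

x^3 - 2*y^3 - 2*x^2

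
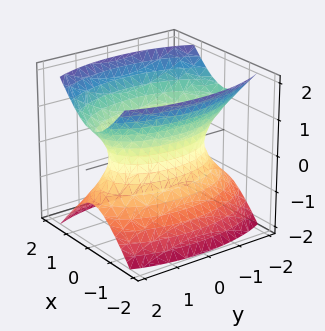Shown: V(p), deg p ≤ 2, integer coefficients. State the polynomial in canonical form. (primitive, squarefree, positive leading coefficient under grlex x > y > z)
First, deg p = 2.
Then, symmetries: mirror symmetry x ↦ −x ⇒ only even powers of x; it's symmetric under y → −y, forcing even powers of y; it's symmetric under z → −z, forcing even powers of z.
Then, reading off the gridlines: the surface avoids every integer z-axis point in the box.
Finally, the integer polynomial consistent with all of this is the stated p.

3*x^2 + y^2 - 2*z^2 - 2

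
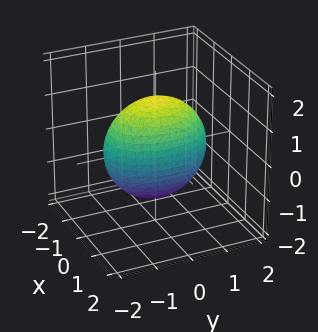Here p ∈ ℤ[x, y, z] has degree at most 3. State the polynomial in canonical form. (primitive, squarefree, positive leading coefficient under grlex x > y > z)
(a) Degree: a closed, bounded, convex surface; a quadric, so deg p = 2.
(b) Symmetries: the x ↦ −x reflection is a symmetry, so x appears only in even powers; the y ↦ −y reflection is a symmetry, so y appears only in even powers; the z ↦ −z reflection is a symmetry, so z appears only in even powers.
(c) Observable constraints: among the integer gridlines, it crosses the x-axis at x ∈ {-1, 1}.
(d) These observations pin down the coefficients.

2*x^2 + y^2 + z^2 - 2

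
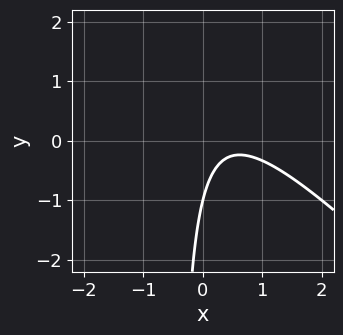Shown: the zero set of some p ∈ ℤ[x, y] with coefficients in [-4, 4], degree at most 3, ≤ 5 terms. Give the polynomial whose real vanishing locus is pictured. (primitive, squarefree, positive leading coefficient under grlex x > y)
(a) deg p = 2.
(b) Against the integer gridlines: no x-intercept at any integer in the box; it meets the y-axis at y = -1 (among the integer gridlines).
(c) Matching integer coefficients to the picture gives p.

2*x^2 + 2*x*y - 2*x + y + 1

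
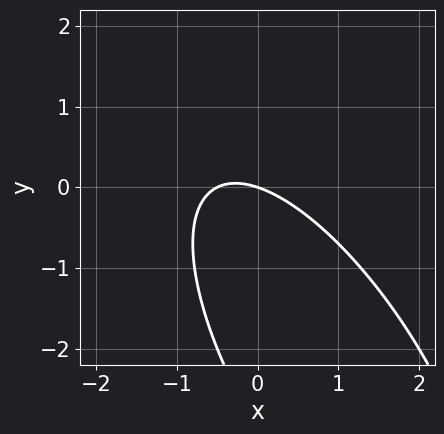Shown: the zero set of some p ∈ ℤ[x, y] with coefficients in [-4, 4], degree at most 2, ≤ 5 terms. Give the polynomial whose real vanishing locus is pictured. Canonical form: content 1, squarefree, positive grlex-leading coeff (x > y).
2*x^2 + 2*x*y + y^2 + x + 3*y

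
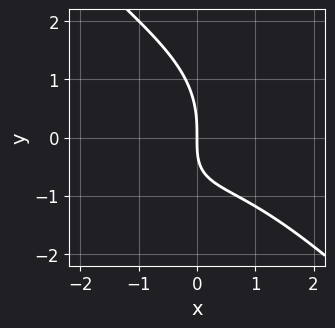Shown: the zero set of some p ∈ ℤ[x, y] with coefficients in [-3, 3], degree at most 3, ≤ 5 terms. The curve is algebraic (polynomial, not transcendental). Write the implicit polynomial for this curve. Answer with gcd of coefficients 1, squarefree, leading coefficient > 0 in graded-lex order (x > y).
(a) The degree is 3 — the shape is more complex than any degree-2 curve.
(b) Against the integer gridlines: one x-axis crossing is at x = 0; it crosses the y-axis at the gridline y = 0.
(c) Together with the visible shape, these determine p as stated.

x^3 + y^3 + 2*x*y + 3*x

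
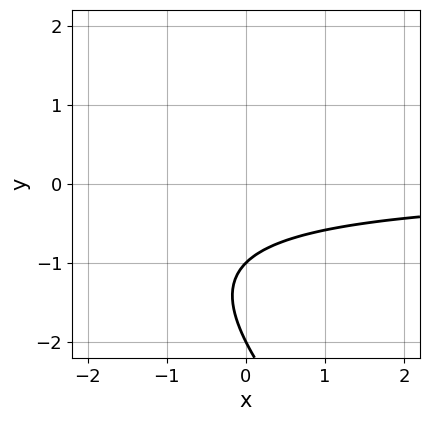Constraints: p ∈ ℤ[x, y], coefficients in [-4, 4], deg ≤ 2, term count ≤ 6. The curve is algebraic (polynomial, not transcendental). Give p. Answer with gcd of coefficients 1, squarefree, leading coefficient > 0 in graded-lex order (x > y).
First, deg p = 2. A generic line meets the curve in up to 2 points.
Then, reading off the gridlines: the y-axis gridline crossings are at y ∈ {-2, -1}; it misses every integer gridline on the x-axis.
Finally, solving for integer coefficients yields p as stated.

x*y + y^2 + 3*y + 2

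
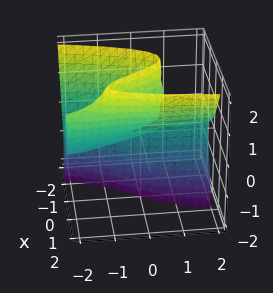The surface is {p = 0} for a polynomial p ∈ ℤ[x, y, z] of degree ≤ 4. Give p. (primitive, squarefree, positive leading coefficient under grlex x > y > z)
3*x^3 - y*z^2 + x*y - 3*x*z

(a) The degree is 3 — a generic line meets the surface in up to 3 points.
(b) Reading off the gridlines: every point of the z-axis in the box is on the surface; it crosses the x-axis at the gridline x = 0; the visible y-axis segment lies entirely on the surface.
(c) Fitting integer coefficients to these (and the overall shape) gives p.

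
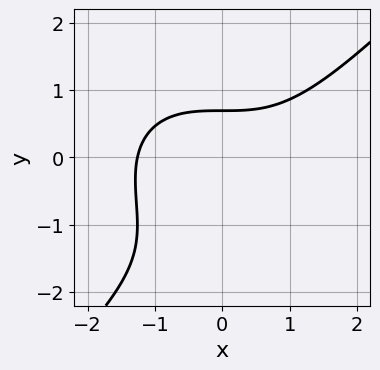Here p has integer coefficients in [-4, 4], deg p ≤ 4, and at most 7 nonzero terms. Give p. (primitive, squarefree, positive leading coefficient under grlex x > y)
Degree: no degree-2 curve has this shape, so deg p = 3.
Putting this together gives p.

x^3 - y^3 - 2*y^2 - y + 2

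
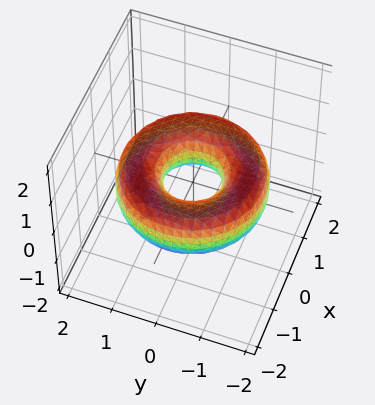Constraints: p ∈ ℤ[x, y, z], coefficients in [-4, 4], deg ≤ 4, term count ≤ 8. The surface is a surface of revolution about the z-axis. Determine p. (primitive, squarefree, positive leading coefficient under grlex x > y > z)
x^4 + 2*x^2*y^2 + y^4 - 3*x^2 - 3*y^2 + 3*z^2 + 1

Degree: the shape is more complex than any degree-3 surface, so deg p = 4.
Symmetries: the z-axis is an axis of rotation, so x and y enter only as x² + y².
Checking where it meets the axes: a circular section at z = 0 has radius between 0 and 1; the surface avoids every integer z-axis point in the box.
Matching integer coefficients to the picture gives p.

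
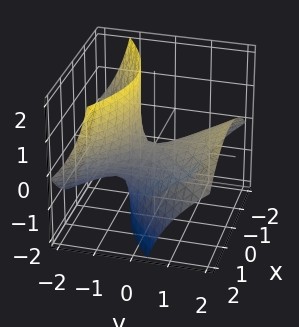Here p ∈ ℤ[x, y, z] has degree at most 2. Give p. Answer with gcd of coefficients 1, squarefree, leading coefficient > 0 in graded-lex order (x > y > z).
1. The degree is 2 — a generic line meets the surface in up to 2 points.
2. From the visible intercepts: one z-axis crossing is at z = 0; it meets the y-axis at y = 0 (among the integer gridlines); one x-axis crossing is at x = 0.
3. Putting this together gives p.

x^2 - y^2 + 2*y*z + z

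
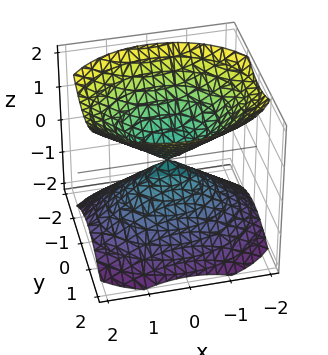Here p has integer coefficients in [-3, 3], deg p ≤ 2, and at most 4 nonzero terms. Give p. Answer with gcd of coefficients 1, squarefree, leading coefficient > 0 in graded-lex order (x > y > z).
2*x^2 + 3*y^2 - 3*z^2

First, the picture has 2 separate pieces. Treating them together as one polynomial.
Next, degree: two nappes meeting at a single point; a quadric, so deg p = 2.
Then, symmetries: mirror symmetry x ↦ −x ⇒ only even powers of x; the z ↦ −z reflection is a symmetry, so z appears only in even powers; it's symmetric under y → −y, forcing even powers of y.
Next, from the visible intercepts: one y-axis crossing is at y = 0; it crosses the x-axis at the gridline x = 0; it meets the z-axis at z = 0 (among the integer gridlines).
Finally, together with the visible shape, these determine p as stated.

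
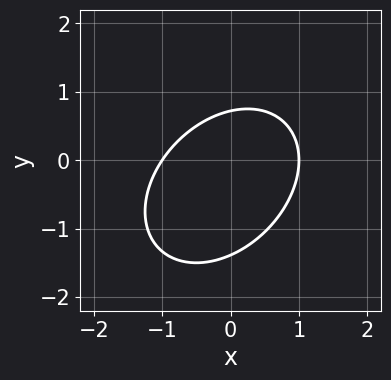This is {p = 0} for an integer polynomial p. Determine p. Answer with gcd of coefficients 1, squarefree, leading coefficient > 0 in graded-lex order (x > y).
3*x^2 - 2*x*y + 3*y^2 + 2*y - 3

(a) Degree: no degree-1 curve has this shape, so deg p = 2.
(b) From the axis intercepts and sections: the x-axis gridline crossings are at x ∈ {-1, 1}.
(c) Fitting integer coefficients to these (and the overall shape) gives p.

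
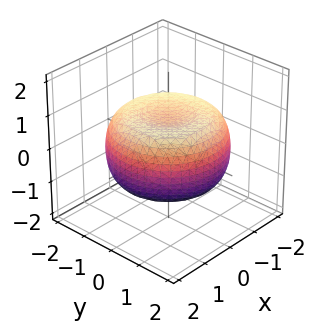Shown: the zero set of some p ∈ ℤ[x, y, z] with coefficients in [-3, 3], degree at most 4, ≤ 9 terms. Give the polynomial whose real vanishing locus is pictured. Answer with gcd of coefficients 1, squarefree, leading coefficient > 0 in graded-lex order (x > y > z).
(a) deg p = 4. The shape is more complex than any degree-3 surface.
(b) Symmetries: rotational symmetry about the z-axis ⇒ p depends on x, y only through x² + y².
(c) Observable constraints: a circular section at z = -1 has radius exactly 1.
(d) Fitting integer coefficients to these (and the overall shape) gives p.

x^4 + 2*x^2*y^2 + y^4 - 2*x^2 - 2*y^2 + 3*z^2 - 2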